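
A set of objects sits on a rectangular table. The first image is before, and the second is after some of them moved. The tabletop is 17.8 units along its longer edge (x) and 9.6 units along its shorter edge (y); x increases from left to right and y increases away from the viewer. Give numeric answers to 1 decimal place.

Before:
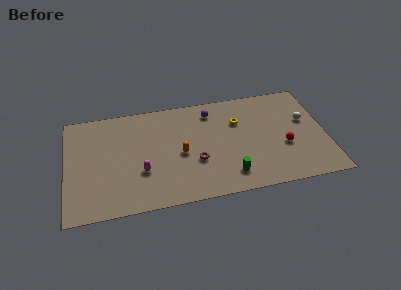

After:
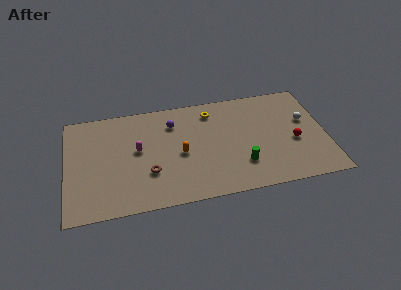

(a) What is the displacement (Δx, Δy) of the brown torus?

(-3.2, -0.4)

From the two frames, the brown torus sits at roughly (8.8, 3.5) before and (5.6, 3.1) after.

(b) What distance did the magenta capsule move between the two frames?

2.0

The magenta capsule was near (5.1, 3.3) before and (4.9, 5.3) after, so it travelled √(0.2² + 2.0²) ≈ 2.0 units.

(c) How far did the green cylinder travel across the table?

1.2

The green cylinder moved from about (11.0, 1.8) to (11.9, 2.6), a distance of √(0.9² + 0.8²) ≈ 1.2.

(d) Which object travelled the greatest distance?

the brown torus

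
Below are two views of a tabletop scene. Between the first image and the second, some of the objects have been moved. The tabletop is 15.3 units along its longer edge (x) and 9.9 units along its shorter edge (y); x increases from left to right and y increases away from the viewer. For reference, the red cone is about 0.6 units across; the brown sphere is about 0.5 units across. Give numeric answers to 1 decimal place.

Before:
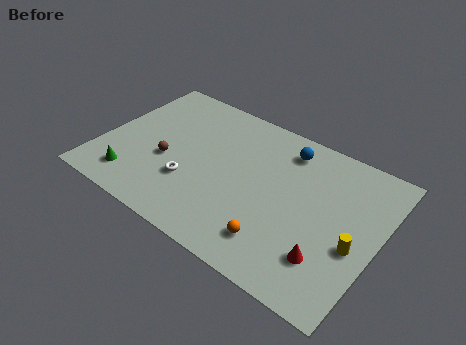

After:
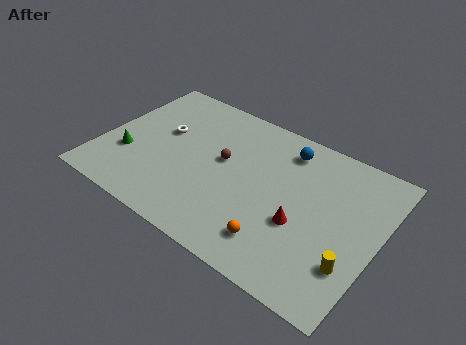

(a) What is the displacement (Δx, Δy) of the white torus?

(-2.1, 2.7)

The white torus started near (5.2, 3.2) and ended near (3.1, 5.9).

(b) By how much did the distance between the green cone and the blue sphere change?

-0.4

They were about 9.9 units apart before and 9.5 after — 0.4 units closer together.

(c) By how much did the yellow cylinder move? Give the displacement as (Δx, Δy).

(0.0, -1.2)

The yellow cylinder was at about (14.2, 4.0) and moved to about (14.2, 2.8).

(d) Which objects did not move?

the blue sphere and the orange sphere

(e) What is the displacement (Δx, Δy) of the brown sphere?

(2.9, 1.6)

From the two frames, the brown sphere sits at roughly (3.7, 4.0) before and (6.6, 5.6) after.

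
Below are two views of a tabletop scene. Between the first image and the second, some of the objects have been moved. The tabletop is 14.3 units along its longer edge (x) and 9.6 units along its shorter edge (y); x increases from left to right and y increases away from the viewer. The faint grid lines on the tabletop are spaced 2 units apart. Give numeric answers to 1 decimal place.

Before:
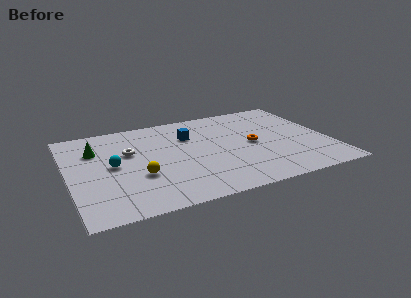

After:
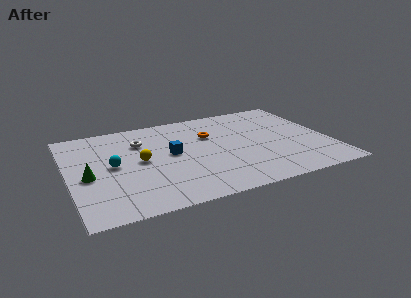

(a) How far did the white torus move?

1.1

The white torus moved from about (3.4, 6.0) to (4.1, 6.9), a distance of √(0.7² + 0.9²) ≈ 1.1.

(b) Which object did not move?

the cyan sphere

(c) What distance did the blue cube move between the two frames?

2.0

The blue cube moved from about (6.8, 6.7) to (5.6, 5.1), a distance of √(1.2² + 1.6²) ≈ 2.0.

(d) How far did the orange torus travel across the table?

2.8

The orange torus moved from about (10.1, 4.7) to (7.9, 6.4), a distance of √(2.2² + 1.7²) ≈ 2.8.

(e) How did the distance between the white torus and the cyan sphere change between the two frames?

+1.1

Before: roughly 1.5 units apart; after: 2.6. That's 1.1 units further apart.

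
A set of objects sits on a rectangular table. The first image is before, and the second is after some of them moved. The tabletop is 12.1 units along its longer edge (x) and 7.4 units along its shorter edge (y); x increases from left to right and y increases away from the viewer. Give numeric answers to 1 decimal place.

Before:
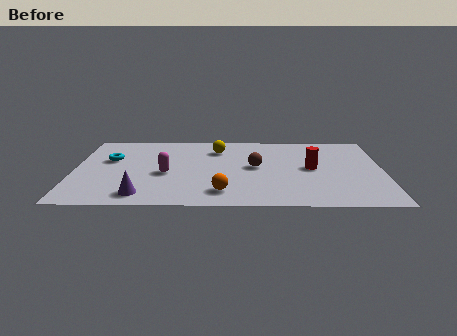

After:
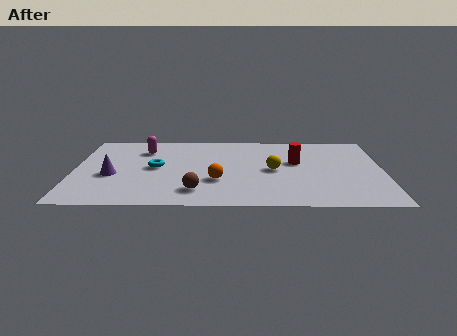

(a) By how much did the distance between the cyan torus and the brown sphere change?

-2.9

The distance was about 5.7 in the first image and 2.8 in the second, so they moved 2.9 units closer together.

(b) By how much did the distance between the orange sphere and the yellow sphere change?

-1.8

The distance was about 4.3 in the first image and 2.5 in the second, so they moved 1.8 units closer together.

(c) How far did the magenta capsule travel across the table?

2.6

The magenta capsule moved from about (3.6, 3.2) to (2.7, 5.6), a distance of √(0.9² + 2.4²) ≈ 2.6.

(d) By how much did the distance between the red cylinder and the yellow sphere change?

-3.0

Before: roughly 4.2 units apart; after: 1.2. That's 3.0 units closer together.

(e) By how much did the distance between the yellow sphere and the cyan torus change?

+0.3

Before: roughly 4.3 units apart; after: 4.6. That's 0.3 units further apart.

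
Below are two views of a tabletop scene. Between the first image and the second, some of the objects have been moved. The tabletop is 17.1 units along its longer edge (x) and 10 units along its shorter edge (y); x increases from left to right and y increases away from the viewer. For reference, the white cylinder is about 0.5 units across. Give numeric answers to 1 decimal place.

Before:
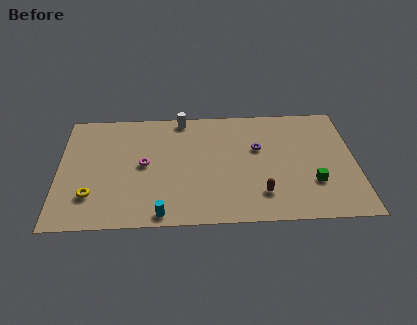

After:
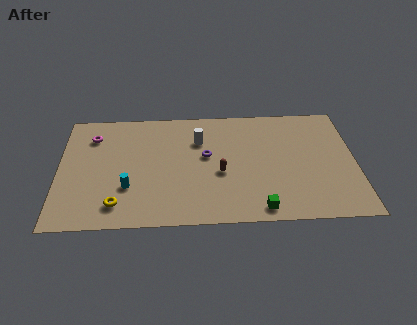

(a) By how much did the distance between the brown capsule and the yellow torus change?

-3.3

Before: roughly 9.7 units apart; after: 6.4. That's 3.3 units closer together.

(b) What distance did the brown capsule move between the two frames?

3.0

From (11.6, 2.3) to (9.3, 4.2), the brown capsule covered √(2.3² + 1.9²) ≈ 3.0 units.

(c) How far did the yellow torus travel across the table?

1.7

The yellow torus was near (1.9, 2.6) before and (3.4, 1.8) after, so it travelled √(1.5² + 0.8²) ≈ 1.7 units.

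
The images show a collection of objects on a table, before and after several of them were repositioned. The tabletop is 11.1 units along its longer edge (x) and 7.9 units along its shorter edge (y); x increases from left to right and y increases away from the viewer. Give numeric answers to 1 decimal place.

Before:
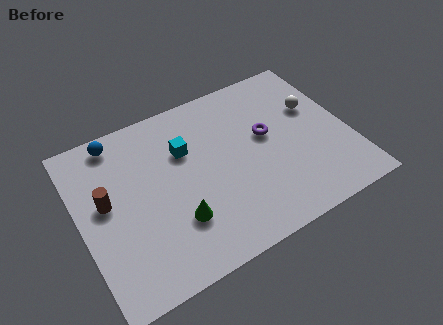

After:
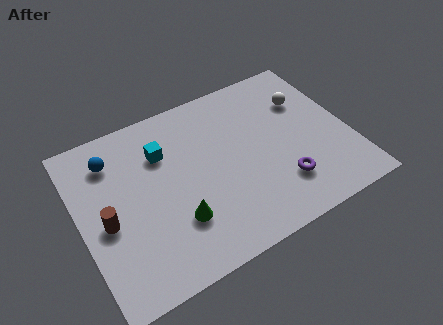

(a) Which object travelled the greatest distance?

the purple torus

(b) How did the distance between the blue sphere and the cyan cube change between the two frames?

-1.0

Before: roughly 3.1 units apart; after: 2.1. That's 1.0 units closer together.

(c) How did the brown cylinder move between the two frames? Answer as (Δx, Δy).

(-0.1, -0.9)

The brown cylinder started near (1.1, 4.4) and ended near (1.0, 3.5).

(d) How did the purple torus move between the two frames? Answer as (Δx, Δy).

(0.2, -2.5)

The purple torus started near (7.8, 4.5) and ended near (8.0, 2.0).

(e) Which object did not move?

the green cone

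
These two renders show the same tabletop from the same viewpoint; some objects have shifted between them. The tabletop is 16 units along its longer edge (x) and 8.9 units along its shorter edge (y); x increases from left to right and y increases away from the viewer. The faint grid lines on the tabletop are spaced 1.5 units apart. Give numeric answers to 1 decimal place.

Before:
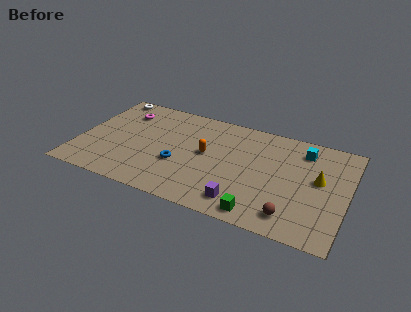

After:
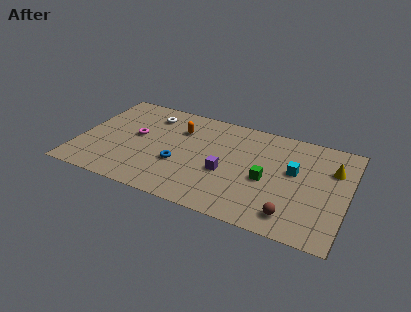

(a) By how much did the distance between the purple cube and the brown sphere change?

+1.7

The distance was about 2.9 in the first image and 4.6 in the second, so they moved 1.7 units further apart.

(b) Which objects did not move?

the blue torus and the brown sphere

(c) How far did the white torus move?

2.9

The white torus was near (1.2, 8.1) before and (3.9, 7.1) after, so it travelled √(2.7² + 1.0²) ≈ 2.9 units.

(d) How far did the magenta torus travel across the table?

2.1

The magenta torus moved from about (2.3, 6.8) to (3.3, 4.9), a distance of √(1.0² + 1.9²) ≈ 2.1.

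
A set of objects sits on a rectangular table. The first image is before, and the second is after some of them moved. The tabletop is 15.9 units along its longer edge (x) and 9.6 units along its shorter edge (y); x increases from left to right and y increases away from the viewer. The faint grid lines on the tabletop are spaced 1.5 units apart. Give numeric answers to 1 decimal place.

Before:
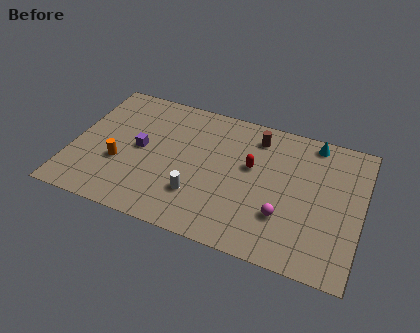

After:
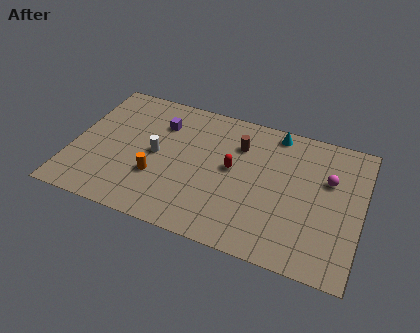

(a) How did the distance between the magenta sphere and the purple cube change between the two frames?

+1.1

They were about 8.3 units apart before and 9.4 after — 1.1 units further apart.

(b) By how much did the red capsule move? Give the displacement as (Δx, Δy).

(-1.0, -0.5)

The red capsule was at about (9.8, 5.7) and moved to about (8.8, 5.2).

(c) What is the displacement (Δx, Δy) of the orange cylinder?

(2.1, -0.3)

The orange cylinder started near (2.7, 3.5) and ended near (4.8, 3.2).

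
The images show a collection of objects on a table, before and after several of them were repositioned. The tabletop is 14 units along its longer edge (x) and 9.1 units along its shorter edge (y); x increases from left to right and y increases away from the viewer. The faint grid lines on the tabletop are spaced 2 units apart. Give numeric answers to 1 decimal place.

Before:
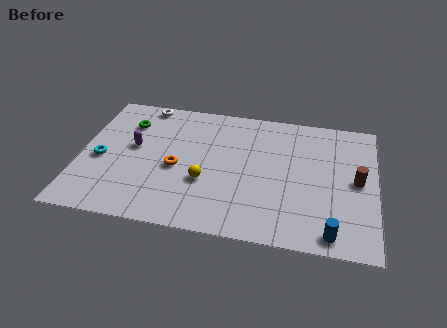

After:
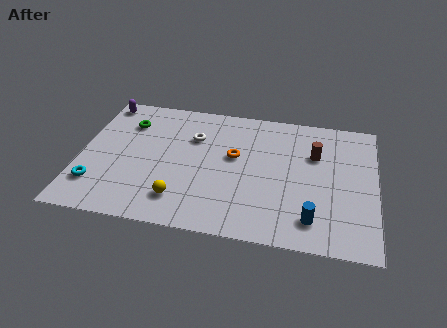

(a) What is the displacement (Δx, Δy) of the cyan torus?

(-0.1, -1.8)

From the two frames, the cyan torus sits at roughly (1.0, 4.0) before and (0.9, 2.2) after.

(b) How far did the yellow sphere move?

1.8

From (6.0, 3.3) to (4.9, 1.9), the yellow sphere covered √(1.1² + 1.4²) ≈ 1.8 units.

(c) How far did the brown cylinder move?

2.5

From (13.1, 4.6) to (11.1, 6.1), the brown cylinder covered √(2.0² + 1.5²) ≈ 2.5 units.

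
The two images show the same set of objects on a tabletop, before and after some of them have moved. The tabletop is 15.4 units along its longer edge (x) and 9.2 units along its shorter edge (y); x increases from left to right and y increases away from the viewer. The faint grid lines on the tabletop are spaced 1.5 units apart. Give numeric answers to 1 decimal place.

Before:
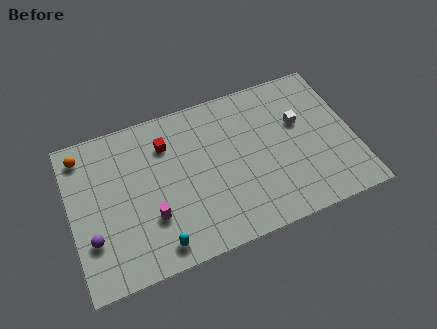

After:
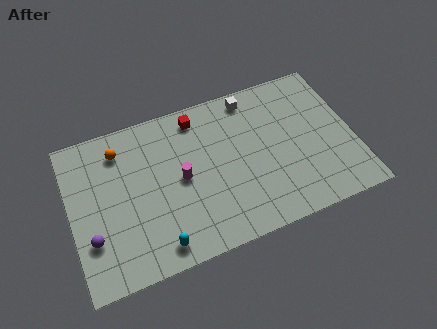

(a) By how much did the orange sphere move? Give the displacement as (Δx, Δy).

(2.0, -0.4)

The orange sphere was at about (0.9, 7.8) and moved to about (2.9, 7.4).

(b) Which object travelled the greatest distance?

the white cube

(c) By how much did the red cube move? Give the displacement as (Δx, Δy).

(1.8, 1.0)

From the two frames, the red cube sits at roughly (5.4, 6.9) before and (7.2, 7.9) after.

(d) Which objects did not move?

the purple sphere and the cyan capsule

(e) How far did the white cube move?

3.4

The white cube moved from about (12.6, 5.7) to (10.2, 8.1), a distance of √(2.4² + 2.4²) ≈ 3.4.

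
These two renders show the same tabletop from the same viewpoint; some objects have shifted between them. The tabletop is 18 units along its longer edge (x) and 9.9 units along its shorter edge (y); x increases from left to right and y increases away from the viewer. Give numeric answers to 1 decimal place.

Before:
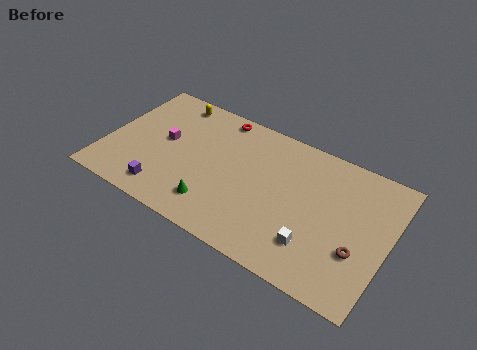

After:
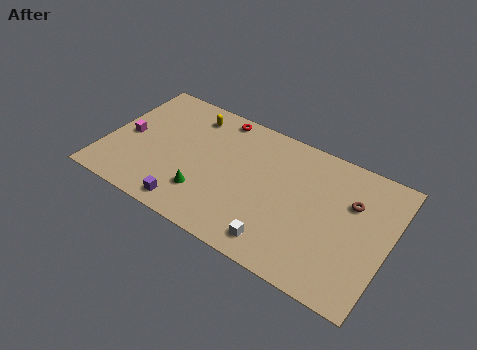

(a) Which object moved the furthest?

the brown torus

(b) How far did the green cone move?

0.9

The green cone moved from about (7.4, 2.1) to (6.7, 2.6), a distance of √(0.7² + 0.5²) ≈ 0.9.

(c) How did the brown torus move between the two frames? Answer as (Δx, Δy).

(-0.8, 3.2)

The brown torus started near (16.3, 3.4) and ended near (15.5, 6.6).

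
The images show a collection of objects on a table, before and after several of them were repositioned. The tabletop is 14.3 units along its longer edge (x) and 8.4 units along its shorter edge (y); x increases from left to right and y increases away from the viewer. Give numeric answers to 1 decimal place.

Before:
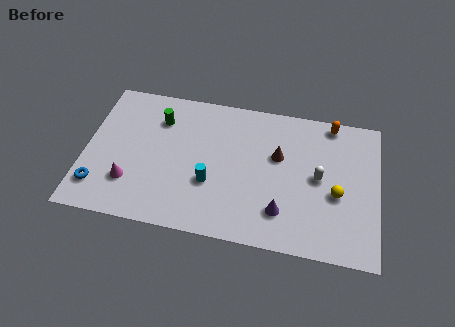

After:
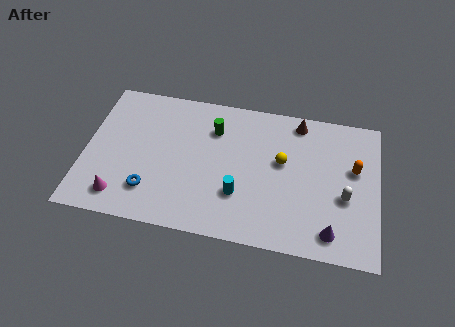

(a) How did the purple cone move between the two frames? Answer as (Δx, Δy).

(2.4, -0.7)

The purple cone was at about (9.7, 2.0) and moved to about (12.1, 1.3).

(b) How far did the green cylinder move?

2.7

The green cylinder moved from about (3.5, 6.3) to (6.2, 6.2), a distance of √(2.7² + 0.1²) ≈ 2.7.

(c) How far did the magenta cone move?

1.0

From (2.3, 2.3) to (1.9, 1.4), the magenta cone covered √(0.4² + 0.9²) ≈ 1.0 units.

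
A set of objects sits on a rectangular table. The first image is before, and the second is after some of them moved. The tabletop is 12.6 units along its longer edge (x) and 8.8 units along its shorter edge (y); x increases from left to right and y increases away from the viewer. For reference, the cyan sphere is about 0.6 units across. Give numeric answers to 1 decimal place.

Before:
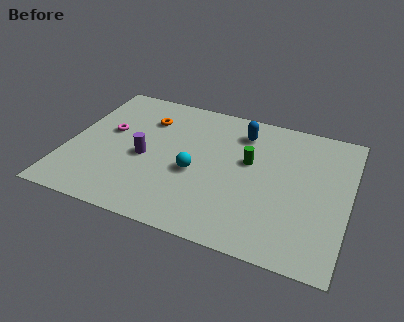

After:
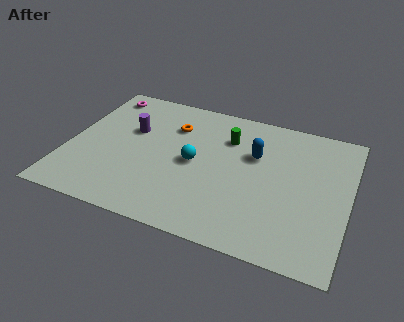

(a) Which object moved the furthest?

the magenta torus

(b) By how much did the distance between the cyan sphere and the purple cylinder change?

+0.9

Before: roughly 2.3 units apart; after: 3.2. That's 0.9 units further apart.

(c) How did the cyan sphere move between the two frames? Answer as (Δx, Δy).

(-0.1, 0.6)

From the two frames, the cyan sphere sits at roughly (5.8, 3.7) before and (5.7, 4.3) after.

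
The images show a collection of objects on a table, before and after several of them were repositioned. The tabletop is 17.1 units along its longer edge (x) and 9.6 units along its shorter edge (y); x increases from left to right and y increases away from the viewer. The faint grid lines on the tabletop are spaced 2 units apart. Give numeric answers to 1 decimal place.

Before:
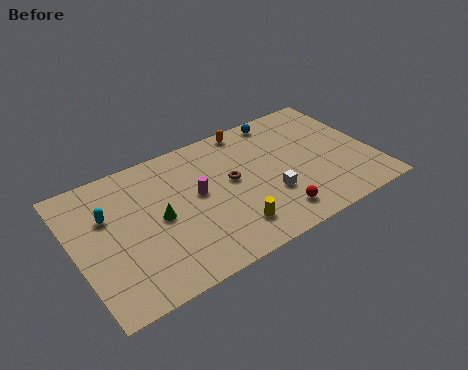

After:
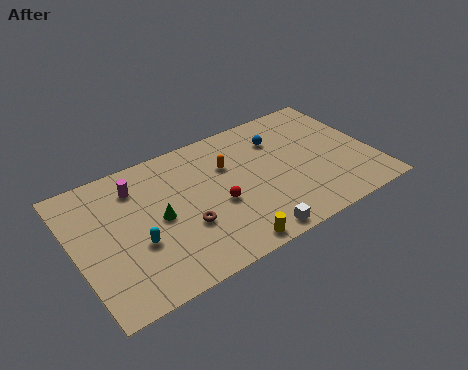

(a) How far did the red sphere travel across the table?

3.7

From (10.9, 1.7) to (8.0, 4.0), the red sphere covered √(2.9² + 2.3²) ≈ 3.7 units.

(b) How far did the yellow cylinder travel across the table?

1.2

From (8.4, 2.0) to (8.0, 0.9), the yellow cylinder covered √(0.4² + 1.1²) ≈ 1.2 units.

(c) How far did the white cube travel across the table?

2.7

From (10.9, 3.2) to (9.4, 0.9), the white cube covered √(1.5² + 2.3²) ≈ 2.7 units.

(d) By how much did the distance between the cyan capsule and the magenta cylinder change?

-1.2

They were about 5.1 units apart before and 3.9 after — 1.2 units closer together.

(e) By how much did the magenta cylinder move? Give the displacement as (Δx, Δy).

(-3.2, 2.2)

From the two frames, the magenta cylinder sits at roughly (7.0, 5.3) before and (3.8, 7.5) after.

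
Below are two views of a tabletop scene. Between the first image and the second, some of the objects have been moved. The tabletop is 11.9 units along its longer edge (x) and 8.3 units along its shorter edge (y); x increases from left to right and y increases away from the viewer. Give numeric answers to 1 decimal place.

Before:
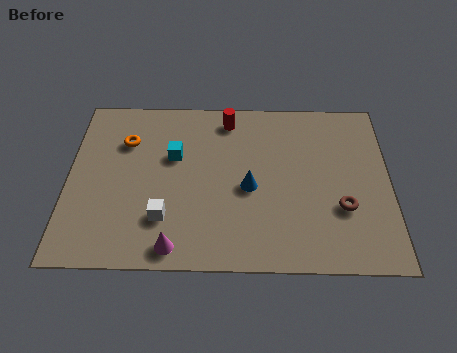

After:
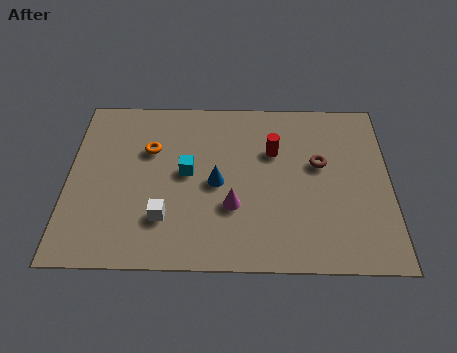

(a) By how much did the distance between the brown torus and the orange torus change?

-2.3

Before: roughly 8.6 units apart; after: 6.3. That's 2.3 units closer together.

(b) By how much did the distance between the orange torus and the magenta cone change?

-1.2

Before: roughly 5.3 units apart; after: 4.1. That's 1.2 units closer together.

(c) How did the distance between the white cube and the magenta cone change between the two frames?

+1.2

They were about 1.4 units apart before and 2.6 after — 1.2 units further apart.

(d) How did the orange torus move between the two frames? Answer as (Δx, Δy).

(0.9, -0.4)

The orange torus started near (2.1, 5.9) and ended near (3.0, 5.5).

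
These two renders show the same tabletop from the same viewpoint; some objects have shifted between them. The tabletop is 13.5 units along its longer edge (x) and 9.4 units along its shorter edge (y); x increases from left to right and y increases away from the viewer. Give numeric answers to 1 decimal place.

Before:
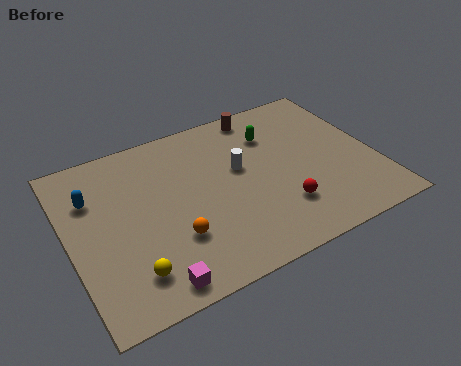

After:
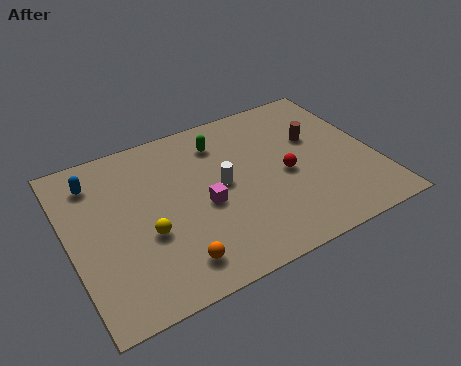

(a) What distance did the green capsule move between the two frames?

2.4

From (9.3, 6.9) to (7.0, 7.4), the green capsule covered √(2.3² + 0.5²) ≈ 2.4 units.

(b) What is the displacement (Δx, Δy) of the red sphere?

(0.5, 1.8)

The red sphere was at about (9.0, 2.5) and moved to about (9.5, 4.3).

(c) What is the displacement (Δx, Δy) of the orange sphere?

(-0.2, -1.3)

The orange sphere started near (4.3, 2.9) and ended near (4.1, 1.6).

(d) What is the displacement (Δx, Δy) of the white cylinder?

(-0.9, -0.6)

The white cylinder started near (7.6, 5.5) and ended near (6.7, 4.9).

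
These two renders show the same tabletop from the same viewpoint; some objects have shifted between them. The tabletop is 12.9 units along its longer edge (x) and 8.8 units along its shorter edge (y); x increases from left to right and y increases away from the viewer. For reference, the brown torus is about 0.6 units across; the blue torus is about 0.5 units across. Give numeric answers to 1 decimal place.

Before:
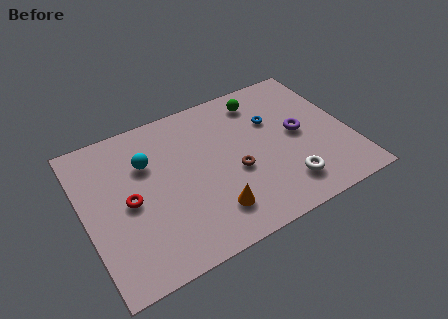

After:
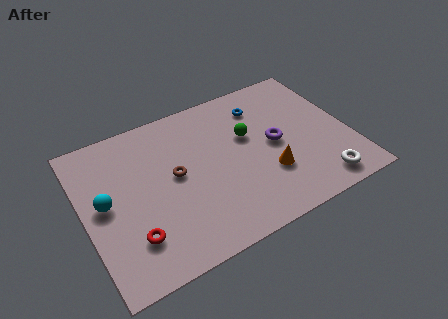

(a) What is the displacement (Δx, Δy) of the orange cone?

(2.9, 0.9)

The orange cone started near (5.8, 1.9) and ended near (8.7, 2.8).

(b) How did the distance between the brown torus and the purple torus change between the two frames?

+1.5

They were about 3.4 units apart before and 4.9 after — 1.5 units further apart.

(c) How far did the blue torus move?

1.2

The blue torus moved from about (9.4, 5.8) to (9.0, 6.9), a distance of √(0.4² + 1.1²) ≈ 1.2.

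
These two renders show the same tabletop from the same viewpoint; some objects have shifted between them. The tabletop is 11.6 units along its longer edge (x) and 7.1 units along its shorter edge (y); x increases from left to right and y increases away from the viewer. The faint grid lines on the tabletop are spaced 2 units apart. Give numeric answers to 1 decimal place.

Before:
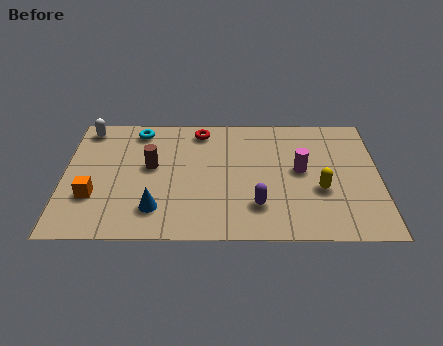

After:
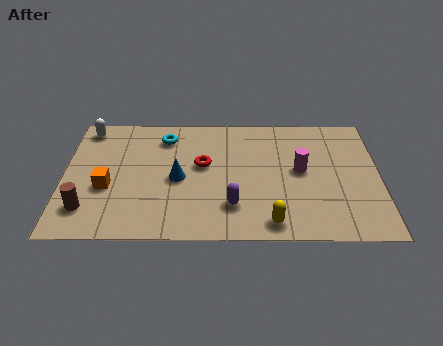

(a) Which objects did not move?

the magenta cylinder and the white capsule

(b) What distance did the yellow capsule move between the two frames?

2.5

The yellow capsule moved from about (9.4, 2.7) to (7.6, 0.9), a distance of √(1.8² + 1.8²) ≈ 2.5.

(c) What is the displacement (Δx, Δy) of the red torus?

(0.1, -2.0)

The red torus started near (5.0, 6.1) and ended near (5.1, 4.1).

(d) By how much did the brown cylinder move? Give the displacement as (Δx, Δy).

(-2.3, -2.4)

The brown cylinder started near (3.2, 4.0) and ended near (0.9, 1.6).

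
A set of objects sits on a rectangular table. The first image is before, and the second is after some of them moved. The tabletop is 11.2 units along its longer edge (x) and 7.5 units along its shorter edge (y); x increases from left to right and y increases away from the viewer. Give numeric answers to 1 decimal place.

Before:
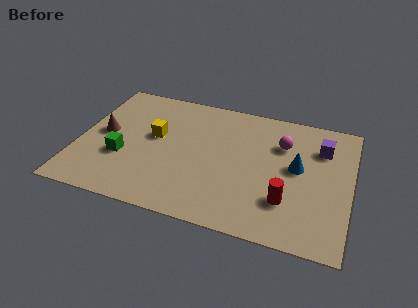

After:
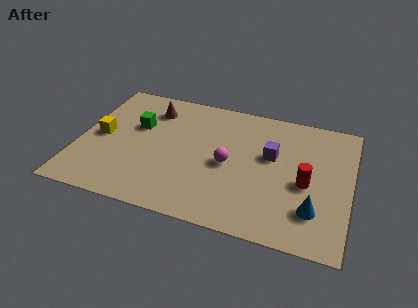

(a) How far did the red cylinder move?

1.4

The red cylinder moved from about (8.7, 2.1) to (9.4, 3.3), a distance of √(0.7² + 1.2²) ≈ 1.4.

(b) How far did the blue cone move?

2.3

From (9.0, 4.1) to (9.8, 1.9), the blue cone covered √(0.8² + 2.2²) ≈ 2.3 units.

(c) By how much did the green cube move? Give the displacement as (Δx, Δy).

(0.4, 2.0)

From the two frames, the green cube sits at roughly (1.9, 2.7) before and (2.3, 4.7) after.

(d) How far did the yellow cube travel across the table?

2.3

The yellow cube was near (3.1, 4.3) before and (0.9, 3.7) after, so it travelled √(2.2² + 0.6²) ≈ 2.3 units.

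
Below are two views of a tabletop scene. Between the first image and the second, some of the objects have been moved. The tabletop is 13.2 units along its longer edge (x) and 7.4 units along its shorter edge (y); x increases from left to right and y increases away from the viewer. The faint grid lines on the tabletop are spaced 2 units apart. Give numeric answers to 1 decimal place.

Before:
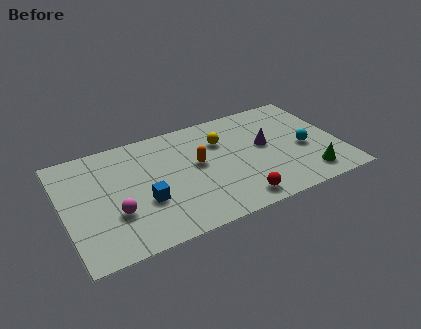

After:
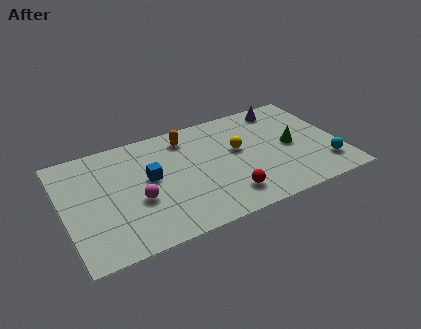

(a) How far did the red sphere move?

0.6

The red sphere was near (7.9, 1.0) before and (7.5, 1.5) after, so it travelled √(0.4² + 0.5²) ≈ 0.6 units.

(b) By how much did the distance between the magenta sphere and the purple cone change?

+0.7

Before: roughly 7.6 units apart; after: 8.3. That's 0.7 units further apart.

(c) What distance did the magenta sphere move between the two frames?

1.2

From (2.3, 2.5) to (3.4, 2.9), the magenta sphere covered √(1.1² + 0.4²) ≈ 1.2 units.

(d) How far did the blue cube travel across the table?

1.5

The blue cube moved from about (3.7, 2.7) to (4.1, 4.1), a distance of √(0.4² + 1.4²) ≈ 1.5.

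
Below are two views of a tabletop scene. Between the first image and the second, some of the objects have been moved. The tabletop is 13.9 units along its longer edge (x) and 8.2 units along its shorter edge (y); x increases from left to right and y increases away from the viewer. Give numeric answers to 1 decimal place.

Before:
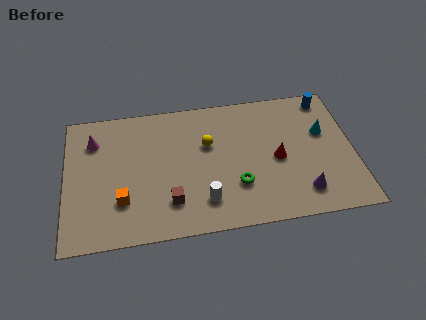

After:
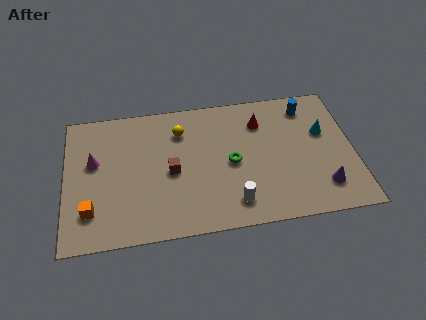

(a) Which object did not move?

the cyan cone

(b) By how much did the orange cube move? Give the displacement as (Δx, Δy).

(-1.5, -0.4)

From the two frames, the orange cube sits at roughly (2.7, 2.4) before and (1.2, 2.0) after.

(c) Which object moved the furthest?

the red cone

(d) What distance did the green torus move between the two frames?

1.4

The green torus was near (8.2, 2.5) before and (8.0, 3.9) after, so it travelled √(0.2² + 1.4²) ≈ 1.4 units.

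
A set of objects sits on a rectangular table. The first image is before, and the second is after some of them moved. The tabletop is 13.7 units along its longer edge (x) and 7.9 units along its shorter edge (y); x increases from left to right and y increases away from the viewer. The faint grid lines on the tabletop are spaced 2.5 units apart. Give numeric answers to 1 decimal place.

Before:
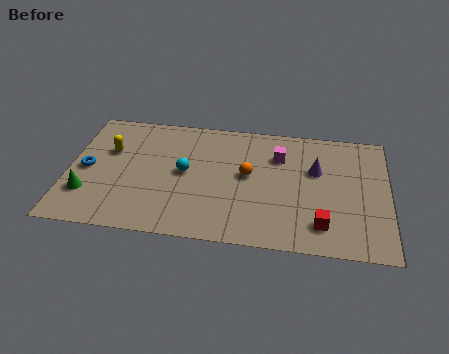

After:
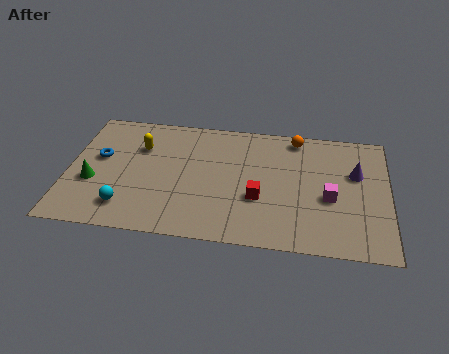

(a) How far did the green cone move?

0.8

From (0.9, 2.2) to (1.1, 3.0), the green cone covered √(0.2² + 0.8²) ≈ 0.8 units.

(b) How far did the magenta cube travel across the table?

3.3

The magenta cube moved from about (9.0, 5.7) to (11.2, 3.3), a distance of √(2.2² + 2.4²) ≈ 3.3.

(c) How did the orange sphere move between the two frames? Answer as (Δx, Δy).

(2.0, 2.7)

From the two frames, the orange sphere sits at roughly (7.7, 4.3) before and (9.7, 7.0) after.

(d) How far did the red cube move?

3.0

From (10.9, 1.6) to (8.2, 2.9), the red cube covered √(2.7² + 1.3²) ≈ 3.0 units.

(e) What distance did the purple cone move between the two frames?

1.7

The purple cone moved from about (10.6, 5.0) to (12.3, 5.0), a distance of √(1.7² + 0.0²) ≈ 1.7.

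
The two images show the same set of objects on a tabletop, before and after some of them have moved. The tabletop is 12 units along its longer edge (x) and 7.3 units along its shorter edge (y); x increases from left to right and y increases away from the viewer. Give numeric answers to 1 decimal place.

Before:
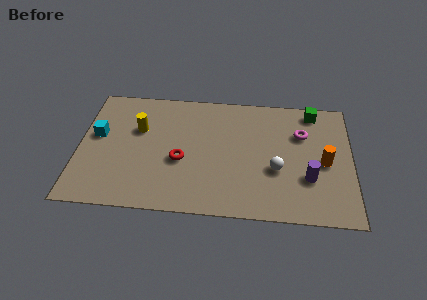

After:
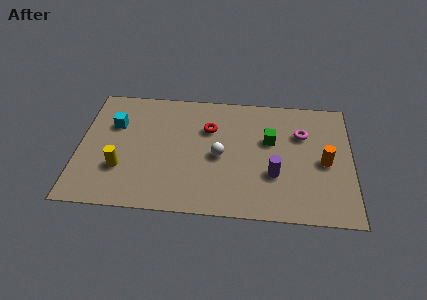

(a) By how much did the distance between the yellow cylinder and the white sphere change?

-2.0

The distance was about 6.4 in the first image and 4.4 in the second, so they moved 2.0 units closer together.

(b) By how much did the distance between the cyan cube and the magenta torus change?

-0.7

The distance was about 9.0 in the first image and 8.3 in the second, so they moved 0.7 units closer together.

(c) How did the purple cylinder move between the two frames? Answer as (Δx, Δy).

(-1.5, 0.1)

The purple cylinder was at about (10.1, 2.4) and moved to about (8.6, 2.5).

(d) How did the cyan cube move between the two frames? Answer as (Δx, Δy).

(0.7, 0.7)

The cyan cube started near (0.8, 4.2) and ended near (1.5, 4.9).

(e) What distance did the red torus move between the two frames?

2.3

From (4.5, 3.0) to (5.7, 5.0), the red torus covered √(1.2² + 2.0²) ≈ 2.3 units.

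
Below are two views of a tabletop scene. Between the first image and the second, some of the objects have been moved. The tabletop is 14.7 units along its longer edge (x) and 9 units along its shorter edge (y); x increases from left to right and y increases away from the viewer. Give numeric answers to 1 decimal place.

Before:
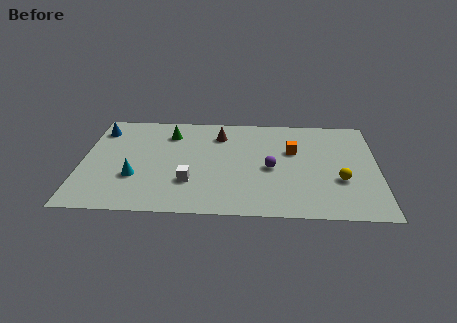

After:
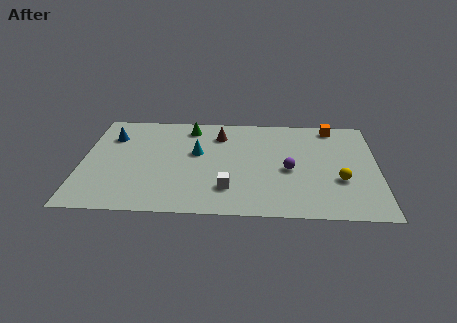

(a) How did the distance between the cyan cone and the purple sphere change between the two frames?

-2.0

They were about 6.8 units apart before and 4.8 after — 2.0 units closer together.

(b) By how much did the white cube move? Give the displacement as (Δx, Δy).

(1.9, -0.5)

The white cube started near (5.4, 2.7) and ended near (7.3, 2.2).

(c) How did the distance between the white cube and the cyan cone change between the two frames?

+0.8

Before: roughly 2.7 units apart; after: 3.5. That's 0.8 units further apart.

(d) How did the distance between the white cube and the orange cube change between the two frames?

+1.9

They were about 5.9 units apart before and 7.8 after — 1.9 units further apart.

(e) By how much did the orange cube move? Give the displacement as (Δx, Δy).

(2.0, 2.3)

The orange cube started near (10.5, 5.7) and ended near (12.5, 8.0).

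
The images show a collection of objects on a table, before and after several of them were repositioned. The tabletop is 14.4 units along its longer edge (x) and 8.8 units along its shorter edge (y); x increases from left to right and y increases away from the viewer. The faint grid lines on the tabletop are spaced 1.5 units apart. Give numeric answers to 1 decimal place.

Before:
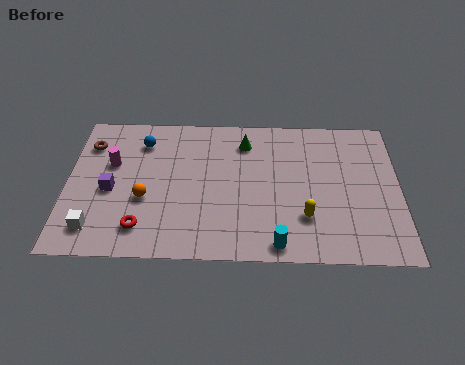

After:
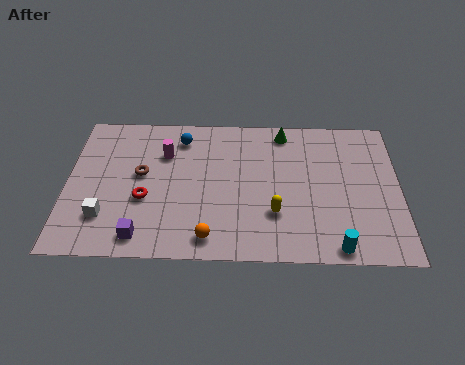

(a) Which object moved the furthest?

the orange sphere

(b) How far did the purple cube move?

3.0

From (1.9, 3.9) to (3.3, 1.2), the purple cube covered √(1.4² + 2.7²) ≈ 3.0 units.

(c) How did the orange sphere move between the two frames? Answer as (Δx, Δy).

(2.8, -2.2)

The orange sphere started near (3.4, 3.4) and ended near (6.2, 1.2).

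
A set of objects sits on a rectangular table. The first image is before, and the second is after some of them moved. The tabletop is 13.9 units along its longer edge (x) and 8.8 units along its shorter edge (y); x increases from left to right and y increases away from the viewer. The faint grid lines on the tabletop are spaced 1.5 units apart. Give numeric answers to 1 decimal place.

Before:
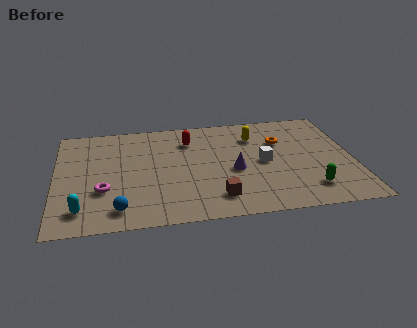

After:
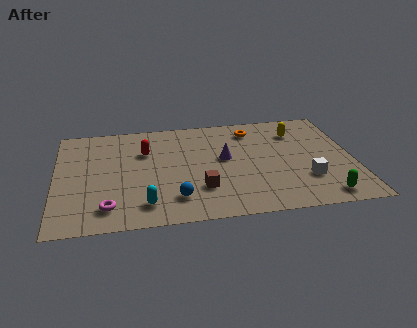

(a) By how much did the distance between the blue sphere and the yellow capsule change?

-0.7

Before: roughly 8.3 units apart; after: 7.6. That's 0.7 units closer together.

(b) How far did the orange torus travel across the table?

1.8

The orange torus was near (10.6, 6.0) before and (9.3, 7.2) after, so it travelled √(1.3² + 1.2²) ≈ 1.8 units.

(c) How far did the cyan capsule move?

2.9

From (1.2, 1.6) to (4.1, 1.6), the cyan capsule covered √(2.9² + 0.0²) ≈ 2.9 units.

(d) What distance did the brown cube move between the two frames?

1.1

The brown cube moved from about (7.4, 1.7) to (6.7, 2.5), a distance of √(0.7² + 0.8²) ≈ 1.1.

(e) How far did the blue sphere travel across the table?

2.6

From (2.9, 1.4) to (5.5, 1.9), the blue sphere covered √(2.6² + 0.5²) ≈ 2.6 units.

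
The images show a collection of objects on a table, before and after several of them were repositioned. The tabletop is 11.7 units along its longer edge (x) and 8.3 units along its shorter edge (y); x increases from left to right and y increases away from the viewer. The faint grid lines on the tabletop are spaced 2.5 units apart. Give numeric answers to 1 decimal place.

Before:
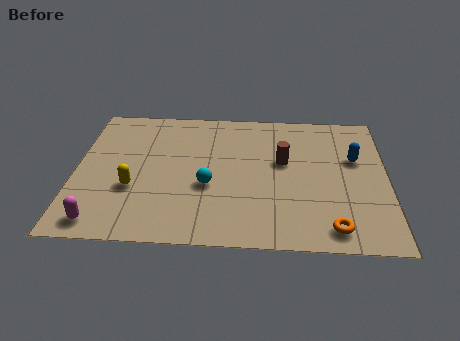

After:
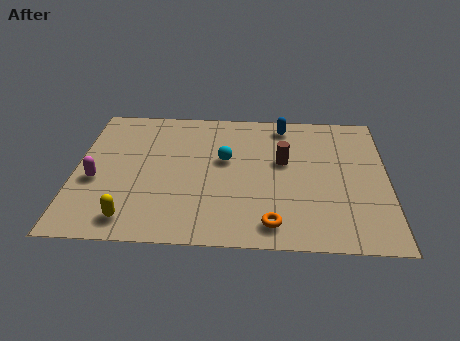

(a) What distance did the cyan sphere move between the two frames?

1.7

From (5.0, 3.3) to (5.6, 4.9), the cyan sphere covered √(0.6² + 1.6²) ≈ 1.7 units.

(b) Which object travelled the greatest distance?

the blue capsule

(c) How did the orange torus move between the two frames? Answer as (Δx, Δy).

(-2.2, 0.1)

The orange torus started near (9.6, 1.1) and ended near (7.4, 1.2).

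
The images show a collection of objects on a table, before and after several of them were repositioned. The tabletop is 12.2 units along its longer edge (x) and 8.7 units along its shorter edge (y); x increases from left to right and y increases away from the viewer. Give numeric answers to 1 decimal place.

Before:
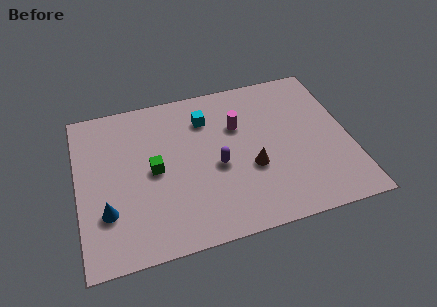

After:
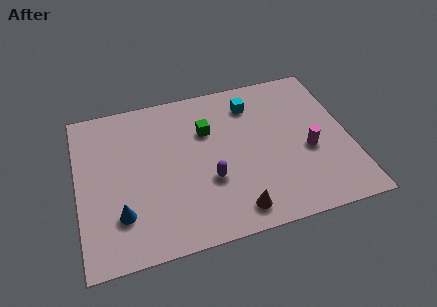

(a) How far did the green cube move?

3.0

The green cube moved from about (3.4, 4.3) to (5.9, 5.9), a distance of √(2.5² + 1.6²) ≈ 3.0.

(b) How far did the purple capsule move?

0.8

From (6.2, 3.8) to (5.8, 3.1), the purple capsule covered √(0.4² + 0.7²) ≈ 0.8 units.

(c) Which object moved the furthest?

the magenta cylinder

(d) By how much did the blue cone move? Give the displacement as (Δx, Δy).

(0.6, -0.3)

The blue cone started near (1.2, 2.6) and ended near (1.8, 2.3).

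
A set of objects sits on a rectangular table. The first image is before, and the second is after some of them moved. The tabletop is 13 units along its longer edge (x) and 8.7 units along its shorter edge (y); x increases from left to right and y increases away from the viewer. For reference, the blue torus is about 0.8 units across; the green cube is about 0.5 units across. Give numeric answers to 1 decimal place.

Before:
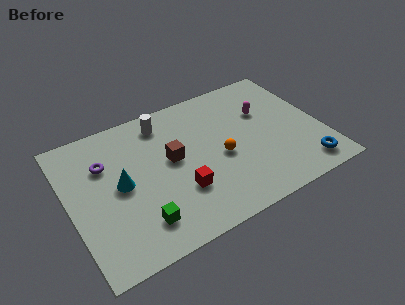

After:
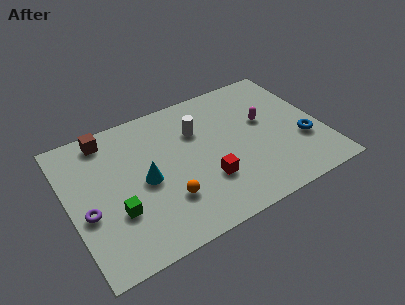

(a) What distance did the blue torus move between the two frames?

1.7

From (11.7, 1.3) to (11.9, 3.0), the blue torus covered √(0.2² + 1.7²) ≈ 1.7 units.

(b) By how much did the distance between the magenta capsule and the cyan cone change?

-1.3

They were about 7.8 units apart before and 6.5 after — 1.3 units closer together.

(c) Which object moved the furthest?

the brown cube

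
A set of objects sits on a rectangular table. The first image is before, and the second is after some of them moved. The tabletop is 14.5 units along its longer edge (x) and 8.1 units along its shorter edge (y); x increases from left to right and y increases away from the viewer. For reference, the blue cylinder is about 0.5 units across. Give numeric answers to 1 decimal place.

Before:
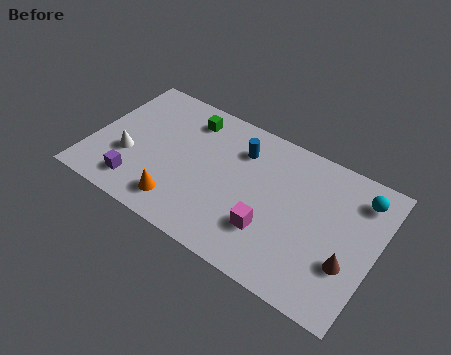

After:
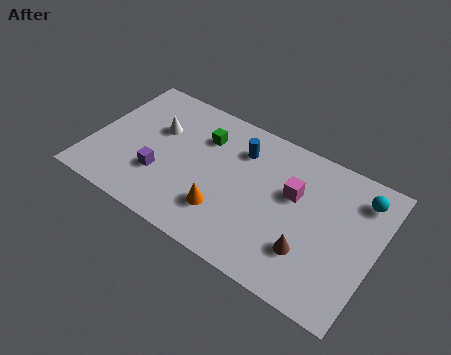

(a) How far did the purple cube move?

1.5

The purple cube was near (2.7, 1.5) before and (3.7, 2.6) after, so it travelled √(1.0² + 1.1²) ≈ 1.5 units.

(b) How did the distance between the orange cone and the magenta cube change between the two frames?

-0.4

They were about 4.6 units apart before and 4.2 after — 0.4 units closer together.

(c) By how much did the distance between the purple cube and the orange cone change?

+1.2

They were about 2.2 units apart before and 3.4 after — 1.2 units further apart.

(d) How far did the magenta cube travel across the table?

2.7

From (9.4, 2.4) to (10.2, 5.0), the magenta cube covered √(0.8² + 2.6²) ≈ 2.7 units.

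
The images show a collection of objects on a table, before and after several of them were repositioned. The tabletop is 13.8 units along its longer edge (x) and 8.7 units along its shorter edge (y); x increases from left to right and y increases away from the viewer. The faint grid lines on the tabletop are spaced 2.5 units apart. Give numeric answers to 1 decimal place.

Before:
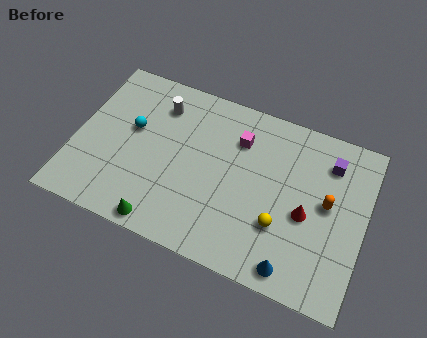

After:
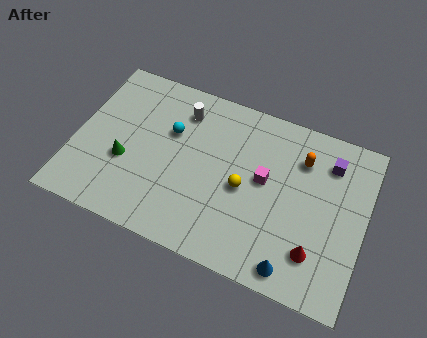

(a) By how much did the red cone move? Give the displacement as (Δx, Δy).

(0.6, -1.7)

The red cone was at about (11.1, 3.8) and moved to about (11.7, 2.1).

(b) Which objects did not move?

the blue cone and the purple cube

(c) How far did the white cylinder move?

1.1

From (3.7, 6.8) to (4.8, 6.9), the white cylinder covered √(1.1² + 0.1²) ≈ 1.1 units.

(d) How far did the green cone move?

3.3

The green cone moved from about (4.6, 0.8) to (2.5, 3.3), a distance of √(2.1² + 2.5²) ≈ 3.3.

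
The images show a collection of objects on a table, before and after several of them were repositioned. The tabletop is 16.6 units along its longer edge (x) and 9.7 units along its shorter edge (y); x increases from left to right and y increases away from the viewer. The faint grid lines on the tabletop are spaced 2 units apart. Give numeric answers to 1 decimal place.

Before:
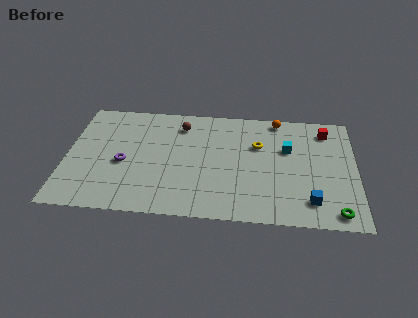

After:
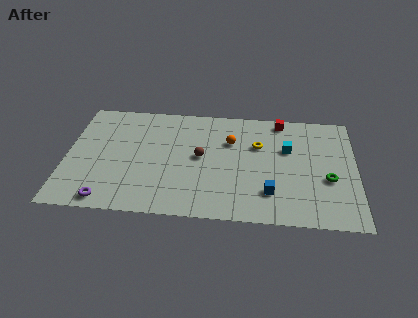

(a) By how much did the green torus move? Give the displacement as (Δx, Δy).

(-0.4, 2.7)

From the two frames, the green torus sits at roughly (15.4, 1.1) before and (15.0, 3.8) after.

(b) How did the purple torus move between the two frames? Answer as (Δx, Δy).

(-0.8, -3.2)

From the two frames, the purple torus sits at roughly (3.3, 4.2) before and (2.5, 1.0) after.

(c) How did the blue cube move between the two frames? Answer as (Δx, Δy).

(-2.3, 0.5)

The blue cube was at about (14.0, 1.9) and moved to about (11.7, 2.4).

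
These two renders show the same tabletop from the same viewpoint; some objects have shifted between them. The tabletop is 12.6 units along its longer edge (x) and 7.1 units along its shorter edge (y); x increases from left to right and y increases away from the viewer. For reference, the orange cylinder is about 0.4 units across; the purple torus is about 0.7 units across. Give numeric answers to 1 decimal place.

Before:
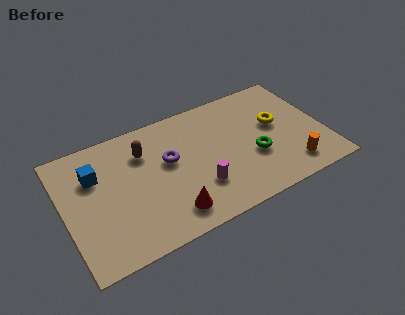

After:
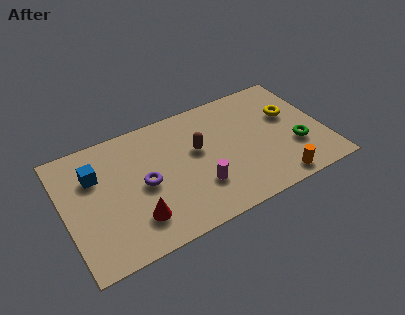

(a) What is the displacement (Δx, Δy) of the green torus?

(2.0, -0.3)

From the two frames, the green torus sits at roughly (9.1, 2.7) before and (11.1, 2.4) after.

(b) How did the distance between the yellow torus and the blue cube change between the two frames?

+0.7

Before: roughly 8.8 units apart; after: 9.5. That's 0.7 units further apart.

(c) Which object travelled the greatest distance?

the brown capsule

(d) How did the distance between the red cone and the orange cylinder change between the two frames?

+0.9

The distance was about 5.9 in the first image and 6.8 in the second, so they moved 0.9 units further apart.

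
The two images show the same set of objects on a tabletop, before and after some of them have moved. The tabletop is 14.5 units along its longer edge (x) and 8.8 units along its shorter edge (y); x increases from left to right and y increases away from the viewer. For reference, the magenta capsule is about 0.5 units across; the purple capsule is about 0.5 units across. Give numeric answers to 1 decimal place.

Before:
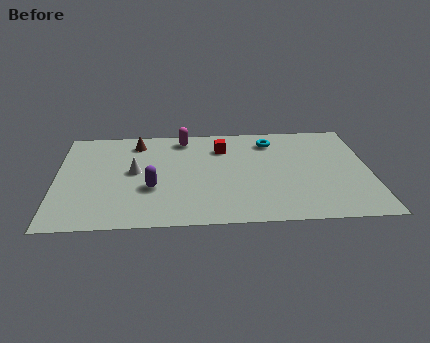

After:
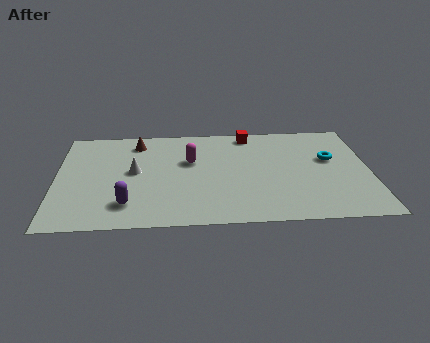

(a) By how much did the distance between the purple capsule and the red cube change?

+3.5

The distance was about 4.7 in the first image and 8.2 in the second, so they moved 3.5 units further apart.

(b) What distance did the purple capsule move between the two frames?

1.7

From (4.4, 3.2) to (3.3, 1.9), the purple capsule covered √(1.1² + 1.3²) ≈ 1.7 units.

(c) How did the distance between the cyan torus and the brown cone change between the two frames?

+2.9

They were about 6.3 units apart before and 9.2 after — 2.9 units further apart.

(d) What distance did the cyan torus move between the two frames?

3.2

From (10.0, 7.1) to (12.7, 5.3), the cyan torus covered √(2.7² + 1.8²) ≈ 3.2 units.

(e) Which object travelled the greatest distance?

the cyan torus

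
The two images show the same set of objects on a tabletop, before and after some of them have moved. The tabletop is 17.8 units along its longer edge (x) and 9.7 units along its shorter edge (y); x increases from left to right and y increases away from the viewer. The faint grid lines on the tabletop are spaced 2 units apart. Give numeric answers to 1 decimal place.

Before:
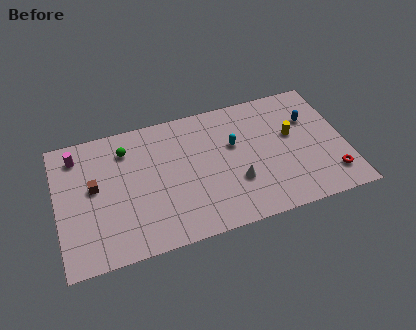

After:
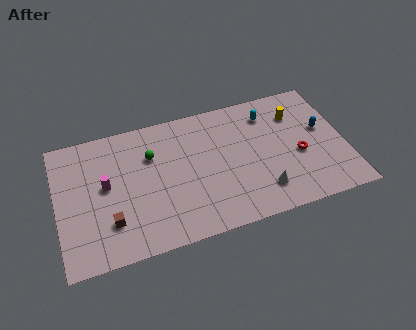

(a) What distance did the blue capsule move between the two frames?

1.2

The blue capsule was near (15.8, 6.6) before and (16.5, 5.6) after, so it travelled √(0.7² + 1.0²) ≈ 1.2 units.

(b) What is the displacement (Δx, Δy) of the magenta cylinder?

(1.6, -2.7)

From the two frames, the magenta cylinder sits at roughly (1.4, 8.0) before and (3.0, 5.3) after.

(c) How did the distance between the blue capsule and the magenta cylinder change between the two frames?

-1.0

The distance was about 14.5 in the first image and 13.5 in the second, so they moved 1.0 units closer together.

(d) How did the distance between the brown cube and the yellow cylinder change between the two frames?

+0.5

Before: roughly 12.3 units apart; after: 12.8. That's 0.5 units further apart.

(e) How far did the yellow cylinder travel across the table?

1.6

The yellow cylinder was near (14.6, 5.7) before and (15.0, 7.2) after, so it travelled √(0.4² + 1.5²) ≈ 1.6 units.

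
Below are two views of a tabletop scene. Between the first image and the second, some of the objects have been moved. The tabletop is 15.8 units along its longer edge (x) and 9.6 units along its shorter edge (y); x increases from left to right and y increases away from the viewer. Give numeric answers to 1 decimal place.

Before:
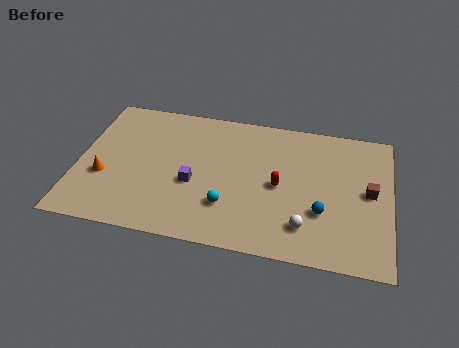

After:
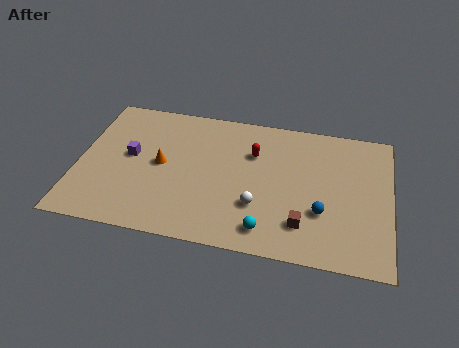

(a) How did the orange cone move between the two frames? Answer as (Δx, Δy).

(2.8, 1.4)

The orange cone was at about (1.4, 3.5) and moved to about (4.2, 4.9).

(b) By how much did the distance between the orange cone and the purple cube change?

-2.9

The distance was about 4.5 in the first image and 1.6 in the second, so they moved 2.9 units closer together.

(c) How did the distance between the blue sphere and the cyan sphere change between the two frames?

-1.5

Before: roughly 4.7 units apart; after: 3.2. That's 1.5 units closer together.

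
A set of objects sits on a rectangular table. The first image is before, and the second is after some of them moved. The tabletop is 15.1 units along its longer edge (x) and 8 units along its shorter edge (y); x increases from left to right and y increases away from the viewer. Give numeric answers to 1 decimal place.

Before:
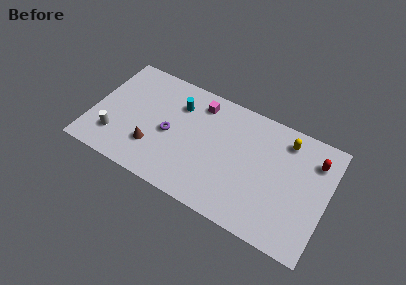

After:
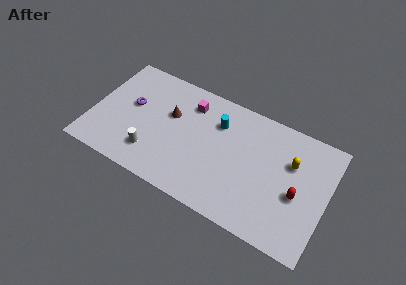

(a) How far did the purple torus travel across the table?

2.8

The purple torus moved from about (5.0, 3.7) to (2.4, 4.6), a distance of √(2.6² + 0.9²) ≈ 2.8.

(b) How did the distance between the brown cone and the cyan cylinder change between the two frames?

-0.7

The distance was about 3.8 in the first image and 3.1 in the second, so they moved 0.7 units closer together.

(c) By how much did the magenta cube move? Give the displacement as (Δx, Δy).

(-0.6, -0.3)

The magenta cube was at about (6.6, 6.6) and moved to about (6.0, 6.3).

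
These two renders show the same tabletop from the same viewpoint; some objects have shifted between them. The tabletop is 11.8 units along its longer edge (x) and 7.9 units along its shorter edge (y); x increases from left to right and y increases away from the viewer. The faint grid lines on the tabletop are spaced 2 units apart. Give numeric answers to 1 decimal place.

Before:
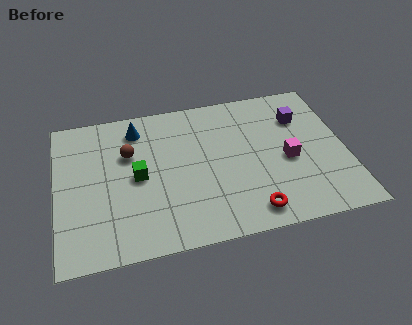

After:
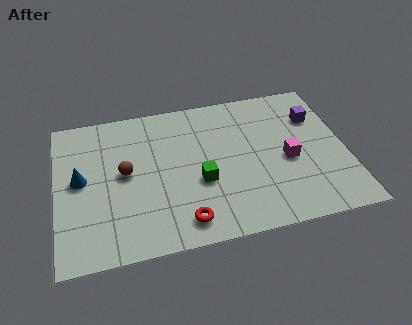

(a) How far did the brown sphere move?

1.0

From (3.0, 5.2) to (2.8, 4.2), the brown sphere covered √(0.2² + 1.0²) ≈ 1.0 units.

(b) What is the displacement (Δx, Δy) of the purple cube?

(0.6, -0.1)

The purple cube started near (10.1, 5.7) and ended near (10.7, 5.6).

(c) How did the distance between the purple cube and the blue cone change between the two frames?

+3.1

Before: roughly 6.7 units apart; after: 9.8. That's 3.1 units further apart.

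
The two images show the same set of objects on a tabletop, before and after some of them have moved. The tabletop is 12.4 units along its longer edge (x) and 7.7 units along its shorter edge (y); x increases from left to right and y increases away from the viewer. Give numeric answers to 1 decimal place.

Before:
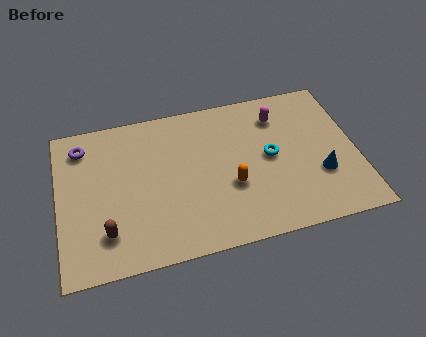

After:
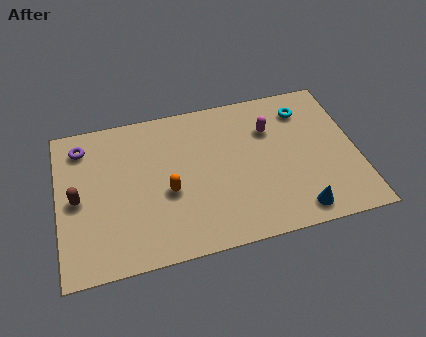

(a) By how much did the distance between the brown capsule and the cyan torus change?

+2.7

The distance was about 7.2 in the first image and 9.9 in the second, so they moved 2.7 units further apart.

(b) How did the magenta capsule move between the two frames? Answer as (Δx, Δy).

(-0.4, -0.6)

From the two frames, the magenta capsule sits at roughly (9.3, 6.0) before and (8.9, 5.4) after.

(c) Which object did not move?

the purple torus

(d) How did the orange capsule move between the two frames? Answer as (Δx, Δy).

(-2.6, 0.3)

The orange capsule was at about (7.1, 2.9) and moved to about (4.5, 3.2).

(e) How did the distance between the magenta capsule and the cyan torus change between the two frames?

-0.4

Before: roughly 2.1 units apart; after: 1.7. That's 0.4 units closer together.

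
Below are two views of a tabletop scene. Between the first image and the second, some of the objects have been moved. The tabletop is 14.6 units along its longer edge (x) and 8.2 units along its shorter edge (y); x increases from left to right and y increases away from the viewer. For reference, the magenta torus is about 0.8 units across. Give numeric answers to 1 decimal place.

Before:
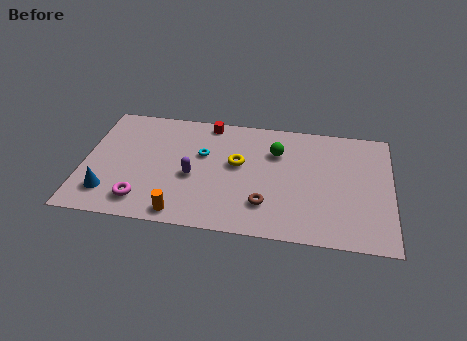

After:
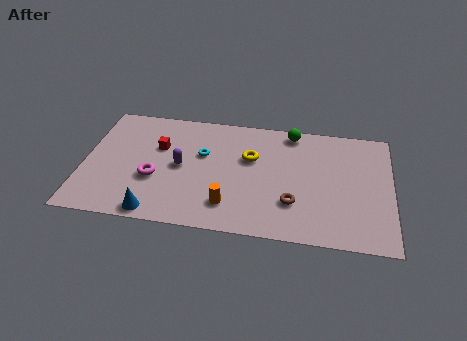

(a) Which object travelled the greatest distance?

the red cube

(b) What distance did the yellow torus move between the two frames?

0.8

From (7.3, 4.7) to (7.9, 5.2), the yellow torus covered √(0.6² + 0.5²) ≈ 0.8 units.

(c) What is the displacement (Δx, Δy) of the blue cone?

(2.3, -1.0)

The blue cone started near (1.3, 1.8) and ended near (3.6, 0.8).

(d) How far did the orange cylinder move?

2.4

The orange cylinder was near (4.8, 0.9) before and (7.0, 1.8) after, so it travelled √(2.2² + 0.9²) ≈ 2.4 units.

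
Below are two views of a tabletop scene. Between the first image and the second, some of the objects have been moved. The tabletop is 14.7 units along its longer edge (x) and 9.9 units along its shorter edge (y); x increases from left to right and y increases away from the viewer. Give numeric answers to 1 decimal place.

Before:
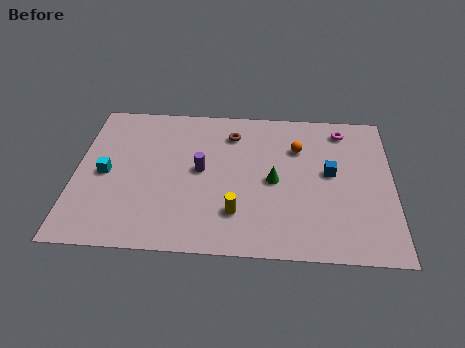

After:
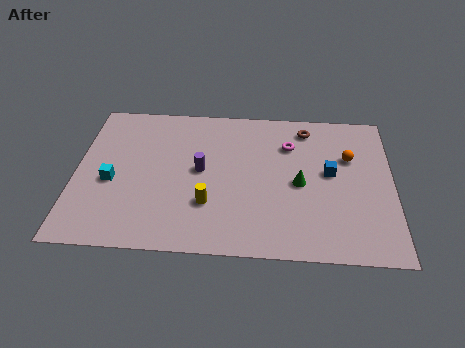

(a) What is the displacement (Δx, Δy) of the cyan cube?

(0.3, -0.5)

The cyan cube was at about (1.4, 4.7) and moved to about (1.7, 4.2).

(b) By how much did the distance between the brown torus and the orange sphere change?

-0.4

The distance was about 3.2 in the first image and 2.8 in the second, so they moved 0.4 units closer together.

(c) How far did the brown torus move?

3.6

The brown torus moved from about (7.2, 7.8) to (10.7, 8.4), a distance of √(3.5² + 0.6²) ≈ 3.6.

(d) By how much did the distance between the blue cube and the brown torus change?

-2.0

They were about 5.2 units apart before and 3.2 after — 2.0 units closer together.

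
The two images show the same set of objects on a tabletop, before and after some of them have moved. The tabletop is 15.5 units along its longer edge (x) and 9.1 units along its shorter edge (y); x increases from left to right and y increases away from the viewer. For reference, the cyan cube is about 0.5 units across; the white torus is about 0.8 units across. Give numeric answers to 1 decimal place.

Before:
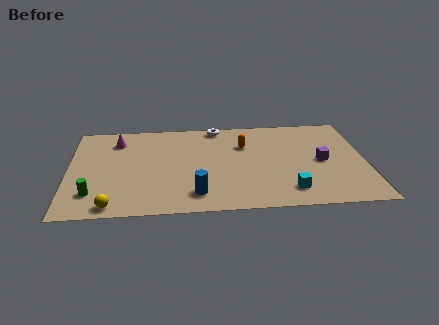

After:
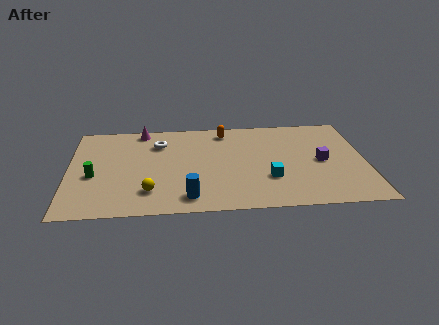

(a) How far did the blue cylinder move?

0.5

From (6.6, 1.7) to (6.2, 1.4), the blue cylinder covered √(0.4² + 0.3²) ≈ 0.5 units.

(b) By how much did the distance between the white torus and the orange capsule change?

+1.2

The distance was about 2.4 in the first image and 3.6 in the second, so they moved 1.2 units further apart.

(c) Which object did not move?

the purple cube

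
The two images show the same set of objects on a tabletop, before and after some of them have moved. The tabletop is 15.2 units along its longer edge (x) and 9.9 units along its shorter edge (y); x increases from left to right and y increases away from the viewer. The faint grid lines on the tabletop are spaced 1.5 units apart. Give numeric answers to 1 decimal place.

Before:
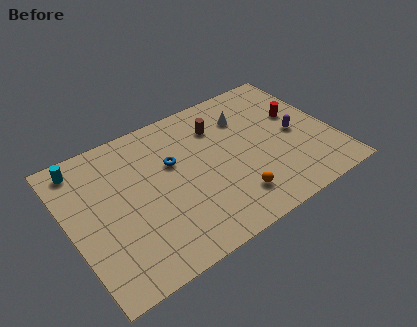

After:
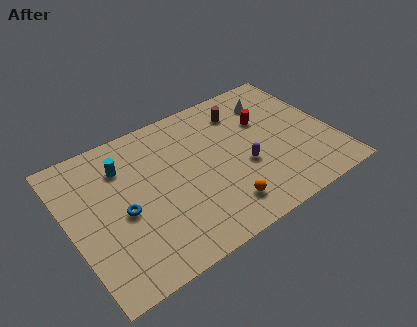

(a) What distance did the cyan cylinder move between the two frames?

2.5

From (1.2, 8.6) to (3.4, 7.4), the cyan cylinder covered √(2.2² + 1.2²) ≈ 2.5 units.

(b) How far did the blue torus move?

3.7

The blue torus was near (6.1, 6.2) before and (2.9, 4.4) after, so it travelled √(3.2² + 1.8²) ≈ 3.7 units.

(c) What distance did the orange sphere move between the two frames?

0.7

The orange sphere moved from about (8.9, 2.1) to (8.2, 1.9), a distance of √(0.7² + 0.2²) ≈ 0.7.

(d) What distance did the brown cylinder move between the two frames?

1.6

The brown cylinder was near (9.0, 7.4) before and (10.5, 7.8) after, so it travelled √(1.5² + 0.4²) ≈ 1.6 units.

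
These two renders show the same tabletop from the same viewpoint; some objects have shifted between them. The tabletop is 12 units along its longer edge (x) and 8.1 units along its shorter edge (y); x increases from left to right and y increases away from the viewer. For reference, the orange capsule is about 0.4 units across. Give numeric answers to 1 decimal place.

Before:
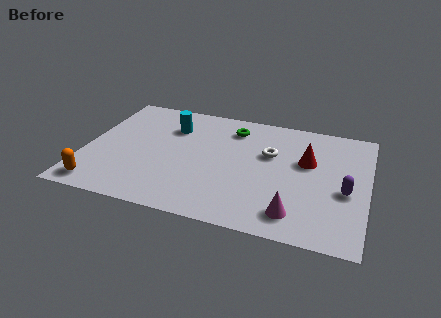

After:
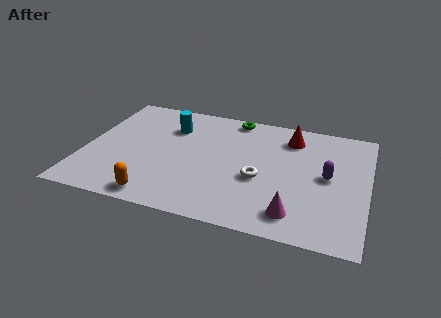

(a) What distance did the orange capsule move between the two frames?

2.5

The orange capsule moved from about (0.9, 1.0) to (3.4, 0.9), a distance of √(2.5² + 0.1²) ≈ 2.5.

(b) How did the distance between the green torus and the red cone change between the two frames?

-1.0

They were about 3.6 units apart before and 2.6 after — 1.0 units closer together.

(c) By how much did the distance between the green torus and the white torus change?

+2.0

They were about 2.2 units apart before and 4.2 after — 2.0 units further apart.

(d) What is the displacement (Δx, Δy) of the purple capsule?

(-0.8, 0.8)

The purple capsule was at about (11.1, 3.4) and moved to about (10.3, 4.2).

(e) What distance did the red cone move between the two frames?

1.7

From (9.4, 5.0) to (8.6, 6.5), the red cone covered √(0.8² + 1.5²) ≈ 1.7 units.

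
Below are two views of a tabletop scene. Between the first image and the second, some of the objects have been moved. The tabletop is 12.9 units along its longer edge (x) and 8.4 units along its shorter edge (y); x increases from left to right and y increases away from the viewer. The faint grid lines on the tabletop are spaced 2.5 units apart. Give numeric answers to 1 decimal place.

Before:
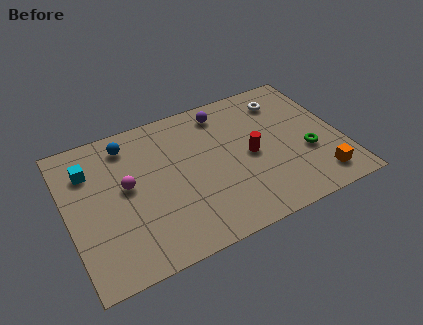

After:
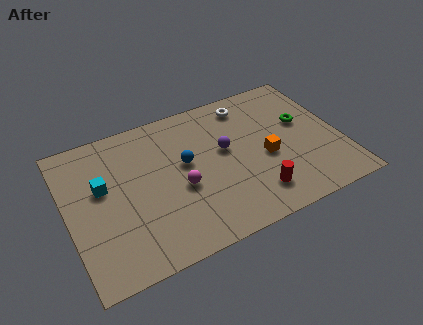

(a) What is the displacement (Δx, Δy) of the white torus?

(-1.7, 0.4)

From the two frames, the white torus sits at roughly (10.6, 6.7) before and (8.9, 7.1) after.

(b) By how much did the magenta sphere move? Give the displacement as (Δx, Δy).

(2.4, -1.1)

The magenta sphere started near (2.8, 4.6) and ended near (5.2, 3.5).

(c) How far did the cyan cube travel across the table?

1.3

From (1.2, 6.2) to (1.7, 5.0), the cyan cube covered √(0.5² + 1.2²) ≈ 1.3 units.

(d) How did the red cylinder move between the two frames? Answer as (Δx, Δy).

(-0.1, -2.3)

The red cylinder was at about (8.6, 4.0) and moved to about (8.5, 1.7).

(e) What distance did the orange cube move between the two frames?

3.1

From (11.5, 1.4) to (9.3, 3.6), the orange cube covered √(2.2² + 2.2²) ≈ 3.1 units.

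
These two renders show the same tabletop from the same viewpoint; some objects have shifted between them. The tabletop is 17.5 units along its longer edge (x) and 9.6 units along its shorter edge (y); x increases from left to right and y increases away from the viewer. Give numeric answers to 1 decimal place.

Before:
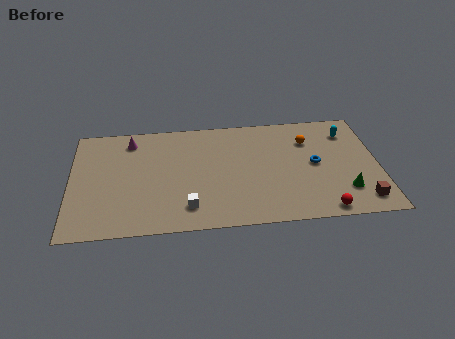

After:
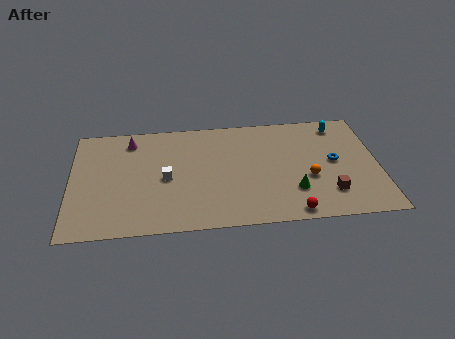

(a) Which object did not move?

the magenta cone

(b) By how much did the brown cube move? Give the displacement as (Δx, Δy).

(-1.8, 0.8)

The brown cube was at about (16.4, 1.5) and moved to about (14.6, 2.3).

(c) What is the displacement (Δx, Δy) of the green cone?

(-2.9, 0.3)

The green cone was at about (15.5, 2.4) and moved to about (12.6, 2.7).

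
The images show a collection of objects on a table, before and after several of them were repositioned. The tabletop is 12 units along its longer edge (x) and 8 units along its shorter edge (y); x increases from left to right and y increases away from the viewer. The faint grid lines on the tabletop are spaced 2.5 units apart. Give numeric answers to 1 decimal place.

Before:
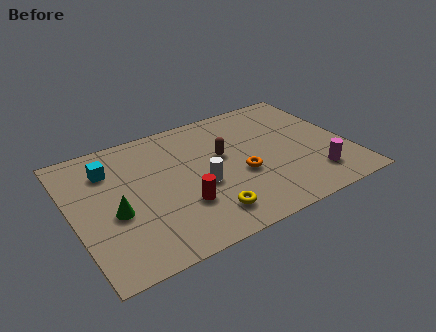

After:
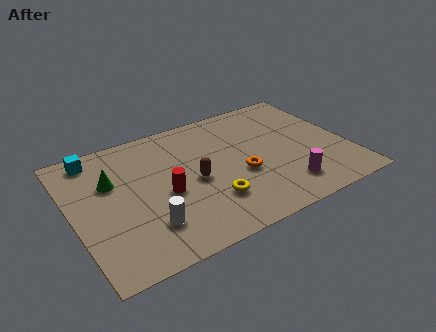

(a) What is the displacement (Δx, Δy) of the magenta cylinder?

(-1.3, -0.1)

The magenta cylinder started near (10.2, 1.7) and ended near (8.9, 1.6).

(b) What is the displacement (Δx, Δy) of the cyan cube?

(-0.5, 1.0)

The cyan cube was at about (1.8, 6.0) and moved to about (1.3, 7.0).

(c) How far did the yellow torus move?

0.8

From (5.4, 1.5) to (5.7, 2.2), the yellow torus covered √(0.3² + 0.7²) ≈ 0.8 units.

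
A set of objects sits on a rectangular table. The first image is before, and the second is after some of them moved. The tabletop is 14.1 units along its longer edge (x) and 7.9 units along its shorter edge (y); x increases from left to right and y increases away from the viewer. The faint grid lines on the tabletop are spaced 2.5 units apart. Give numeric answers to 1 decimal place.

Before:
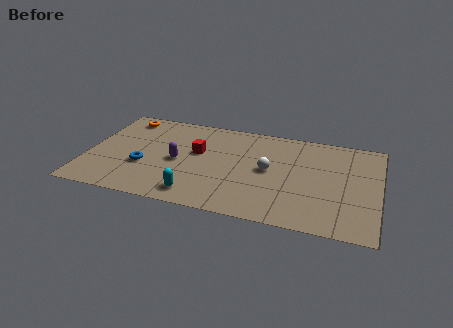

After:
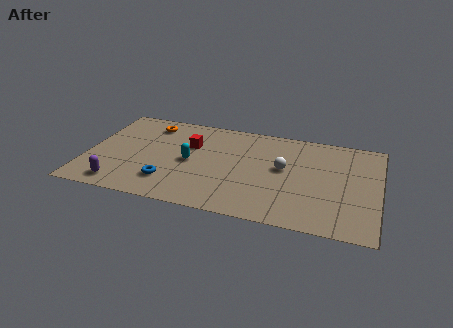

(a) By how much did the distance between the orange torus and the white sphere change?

-0.8

They were about 7.8 units apart before and 7.0 after — 0.8 units closer together.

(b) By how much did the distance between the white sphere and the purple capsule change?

+4.0

Before: roughly 4.4 units apart; after: 8.4. That's 4.0 units further apart.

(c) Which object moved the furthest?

the purple capsule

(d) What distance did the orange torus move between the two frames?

1.3

The orange torus was near (1.5, 6.8) before and (2.8, 6.5) after, so it travelled √(1.3² + 0.3²) ≈ 1.3 units.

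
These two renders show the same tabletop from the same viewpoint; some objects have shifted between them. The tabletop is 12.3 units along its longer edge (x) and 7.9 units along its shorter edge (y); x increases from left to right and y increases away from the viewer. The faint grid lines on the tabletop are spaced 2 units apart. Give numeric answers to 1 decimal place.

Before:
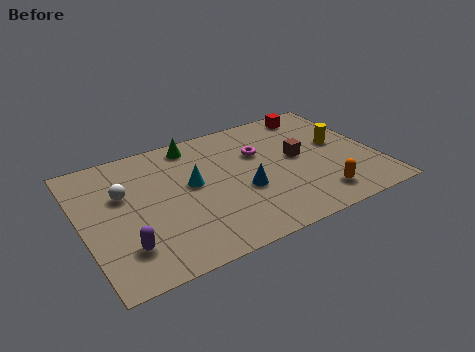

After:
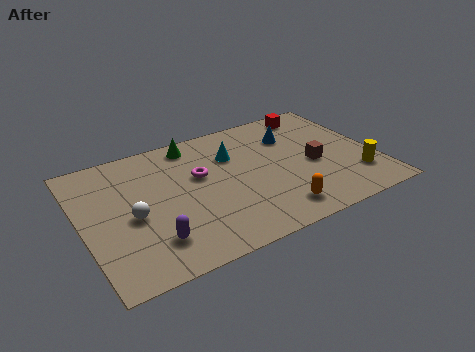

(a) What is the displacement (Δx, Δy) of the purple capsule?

(1.1, -0.1)

The purple capsule was at about (1.5, 1.9) and moved to about (2.6, 1.8).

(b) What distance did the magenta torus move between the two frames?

2.6

The magenta torus moved from about (7.6, 5.2) to (5.0, 4.8), a distance of √(2.6² + 0.4²) ≈ 2.6.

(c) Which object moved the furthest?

the blue cone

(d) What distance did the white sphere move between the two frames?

1.5

The white sphere was near (1.8, 5.0) before and (2.0, 3.5) after, so it travelled √(0.2² + 1.5²) ≈ 1.5 units.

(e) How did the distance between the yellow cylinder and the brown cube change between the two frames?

+0.4

They were about 1.8 units apart before and 2.2 after — 0.4 units further apart.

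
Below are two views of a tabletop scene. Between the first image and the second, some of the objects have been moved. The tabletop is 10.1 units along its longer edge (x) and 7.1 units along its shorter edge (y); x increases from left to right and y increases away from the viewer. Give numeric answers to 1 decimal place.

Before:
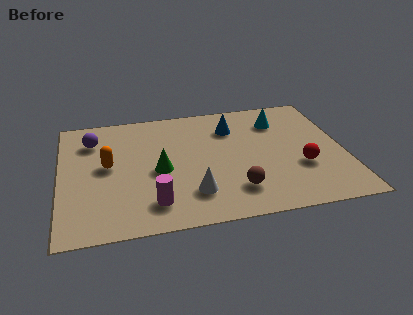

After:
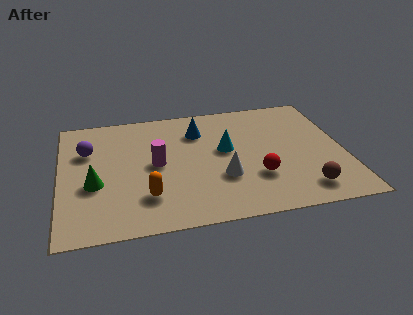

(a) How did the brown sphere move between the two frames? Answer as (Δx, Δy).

(2.4, -0.4)

From the two frames, the brown sphere sits at roughly (6.1, 1.6) before and (8.5, 1.2) after.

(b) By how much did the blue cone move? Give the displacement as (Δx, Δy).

(-1.2, 0.0)

From the two frames, the blue cone sits at roughly (6.2, 5.3) before and (5.0, 5.3) after.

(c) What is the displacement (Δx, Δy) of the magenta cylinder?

(0.2, 2.2)

From the two frames, the magenta cylinder sits at roughly (3.2, 1.4) before and (3.4, 3.6) after.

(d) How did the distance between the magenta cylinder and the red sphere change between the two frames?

-1.6

Before: roughly 5.4 units apart; after: 3.8. That's 1.6 units closer together.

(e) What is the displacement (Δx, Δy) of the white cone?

(1.1, 0.7)

The white cone started near (4.6, 1.7) and ended near (5.7, 2.4).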